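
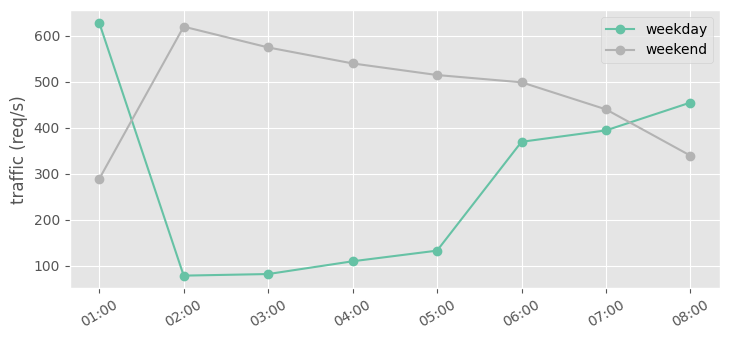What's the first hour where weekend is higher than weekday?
01:00: weekend ≈ 300 vs weekday ≈ 650 (not yet); 02:00: weekend ≈ 600 vs weekday ≈ 100 (first crossover).

02:00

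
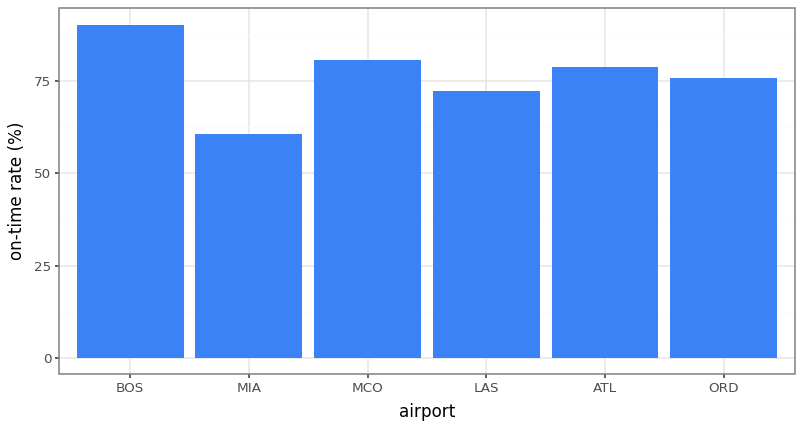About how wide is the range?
≈ 30

Max BOS ≈ 90, min MIA ≈ 60; range ≈ 30.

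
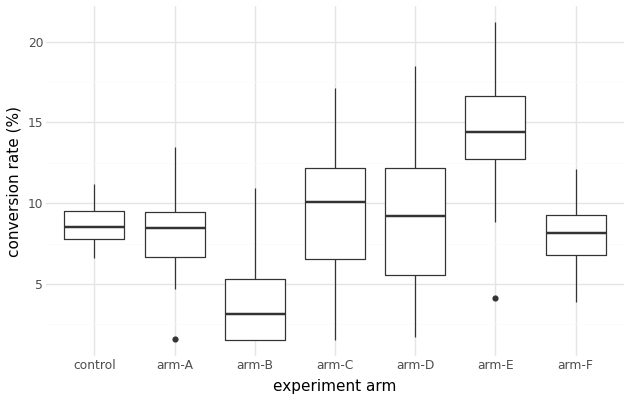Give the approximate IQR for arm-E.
≈ 4

Q3 ≈ 17, Q1 ≈ 13; IQR ≈ 4.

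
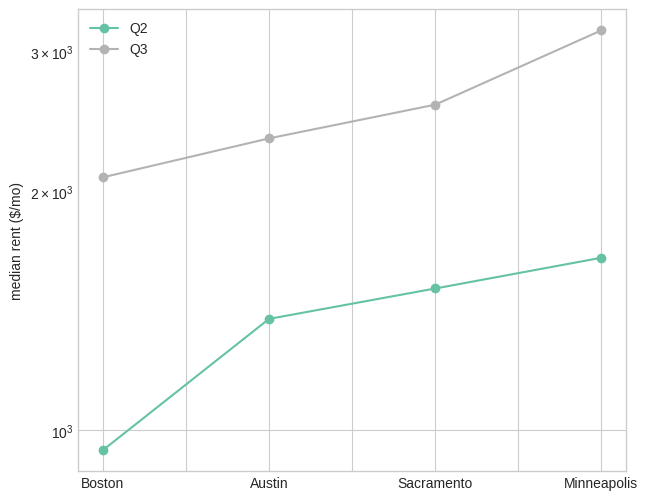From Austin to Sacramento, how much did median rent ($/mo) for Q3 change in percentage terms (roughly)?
≈ +8.3%

Austin ≈ 2400, Sacramento ≈ 2600; (2600 − 2400) / 2400 ≈ +8.3%.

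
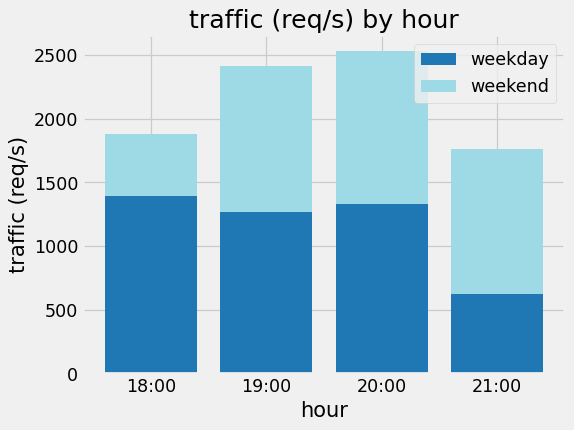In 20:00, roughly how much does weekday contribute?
≈ 1500

weekday top ≈ 1500, bottom ≈ 0; segment ≈ 1500.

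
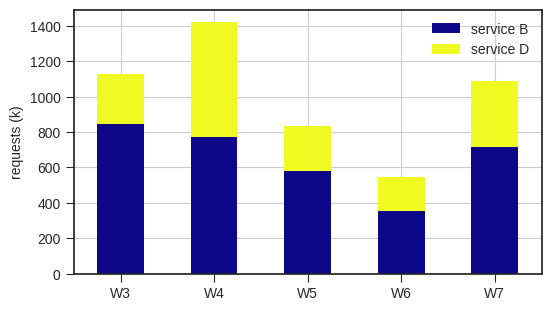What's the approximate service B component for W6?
service B top ≈ 400, bottom ≈ 0; segment ≈ 400.

≈ 400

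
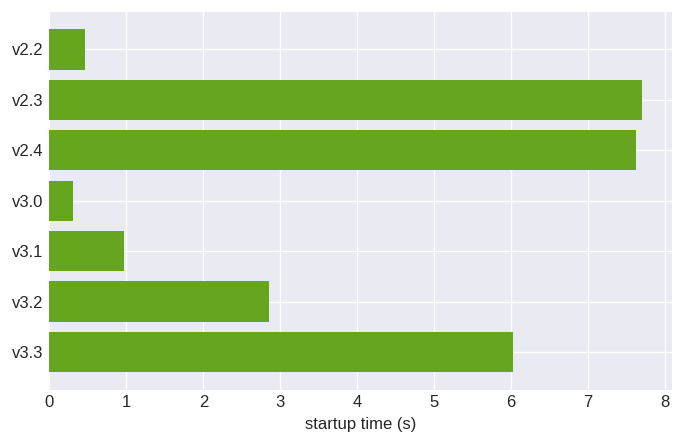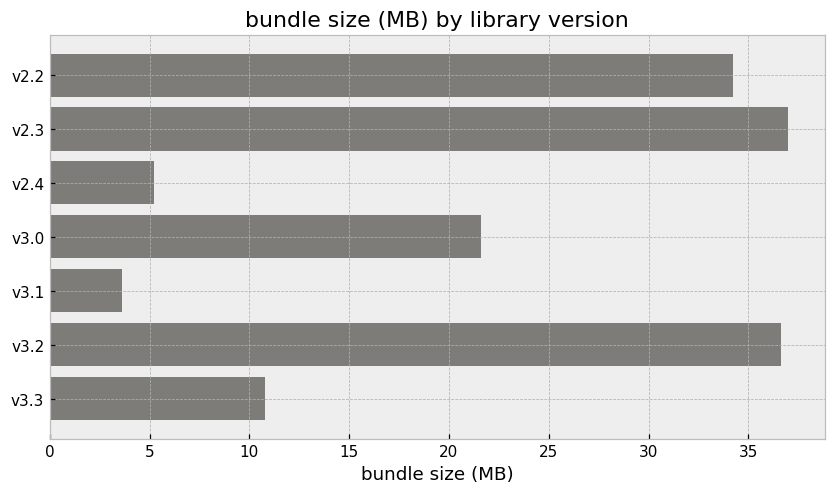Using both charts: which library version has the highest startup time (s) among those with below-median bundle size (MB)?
v2.4

Chart 2 median bundle size (MB) ≈ 20; below-median library versions: v2.4, v3.1, v3.3. Among those, v2.4 has the highest startup time (s) (≈ 8).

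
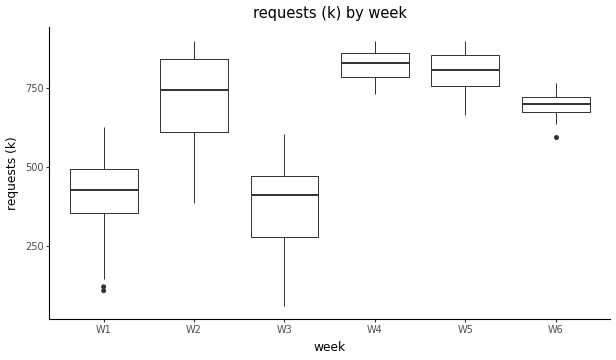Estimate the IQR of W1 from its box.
Q3 ≈ 500, Q1 ≈ 350; IQR ≈ 150.

≈ 150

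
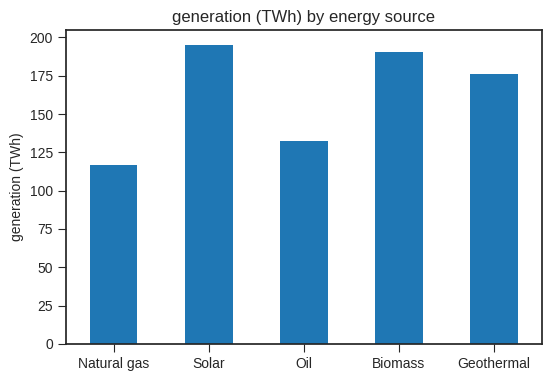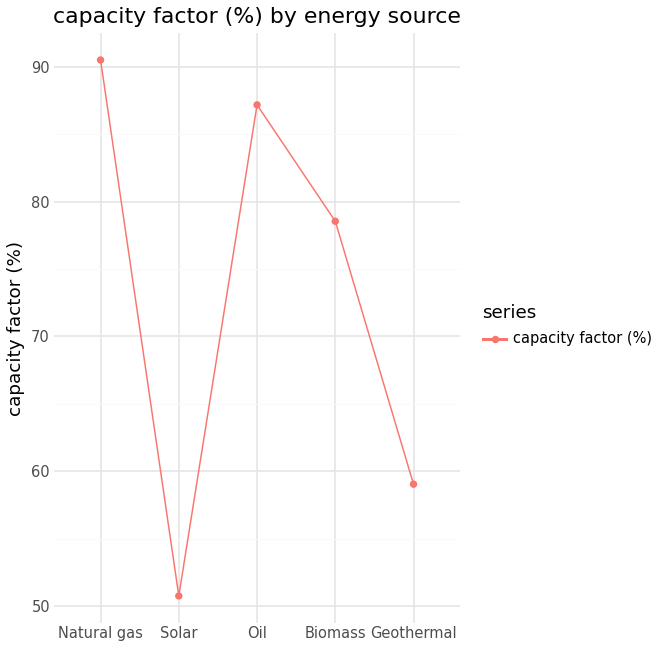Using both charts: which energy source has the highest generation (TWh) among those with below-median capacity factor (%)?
Chart 2 median capacity factor (%) ≈ 80; below-median energy sources: Solar, Geothermal. Among those, Solar has the highest generation (TWh) (≈ 200).

Solar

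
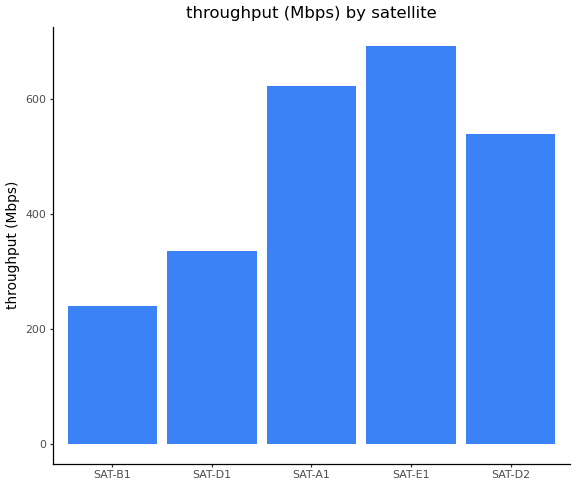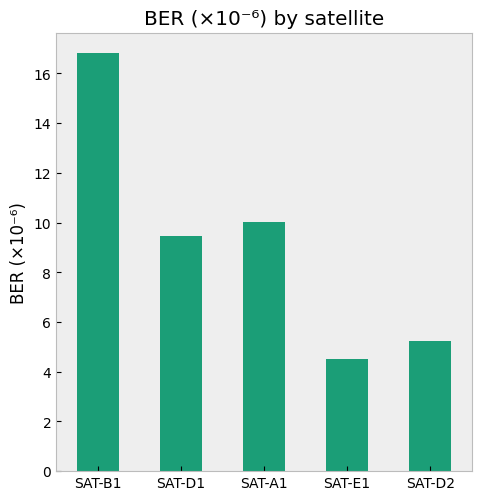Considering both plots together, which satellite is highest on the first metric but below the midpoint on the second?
SAT-E1

Chart 2 median BER (×10⁻⁶) ≈ 10; below-median satellites: SAT-E1, SAT-D2. Among those, SAT-E1 has the highest throughput (Mbps) (≈ 700).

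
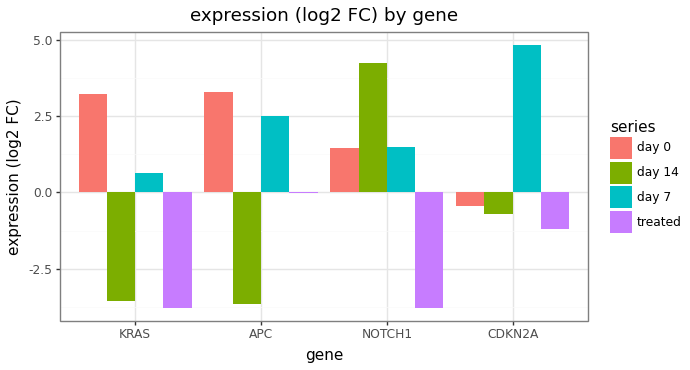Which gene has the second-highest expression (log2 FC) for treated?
Top 3 for treated: APC ≈ 0, CDKN2A ≈ -1, KRAS ≈ -4.

CDKN2A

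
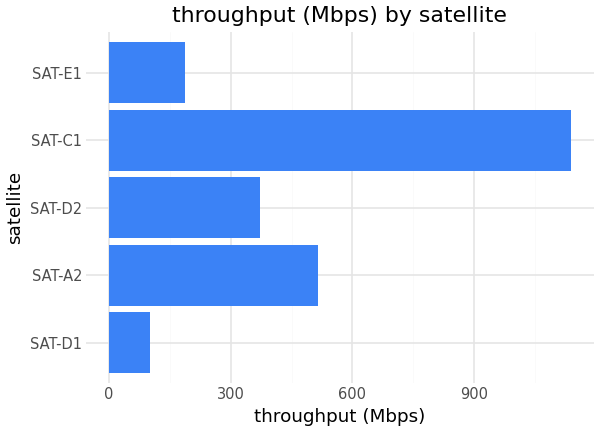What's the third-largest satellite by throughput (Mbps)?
SAT-D2

Top 4: SAT-C1 ≈ 1100, SAT-A2 ≈ 500, SAT-D2 ≈ 400, SAT-E1 ≈ 200.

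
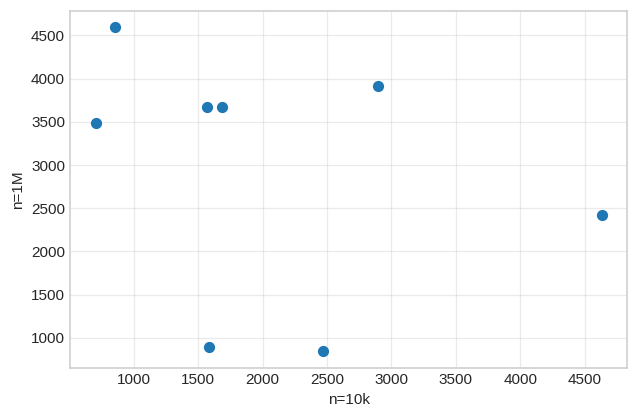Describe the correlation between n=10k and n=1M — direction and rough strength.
negative, weak

Points are negatively correlated; weak (|r| ≈ 0.3).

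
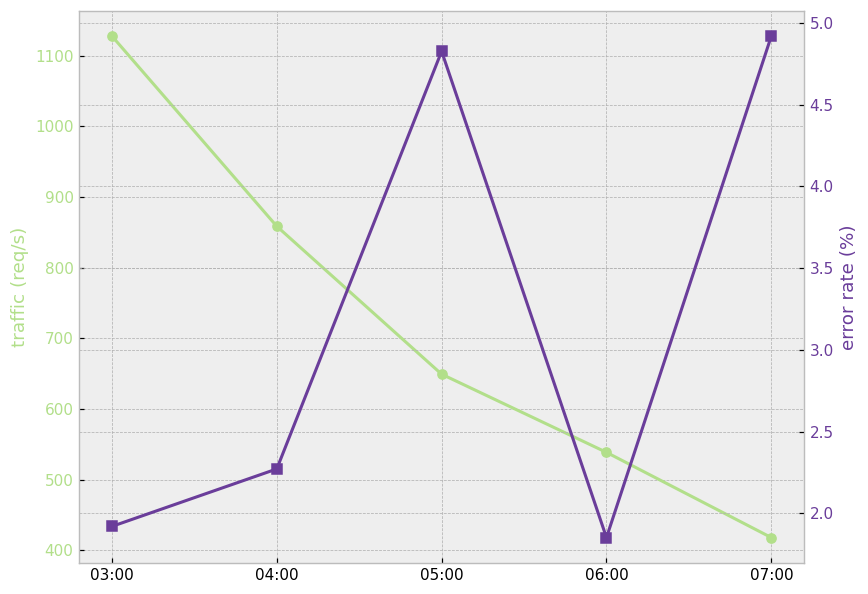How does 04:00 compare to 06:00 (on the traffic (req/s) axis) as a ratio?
04:00 ≈ 900, 06:00 ≈ 500; 900/500 ≈ 1.8.

≈ 1.8×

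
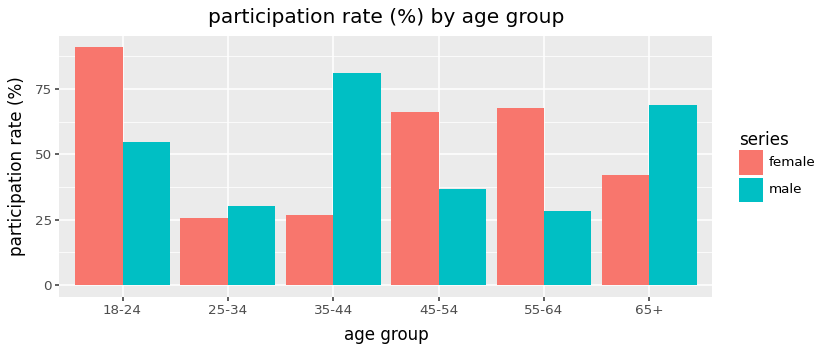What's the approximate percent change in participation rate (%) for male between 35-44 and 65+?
≈ -12.5%

35-44 ≈ 80, 65+ ≈ 70; (70 − 80) / 80 ≈ -12.5%.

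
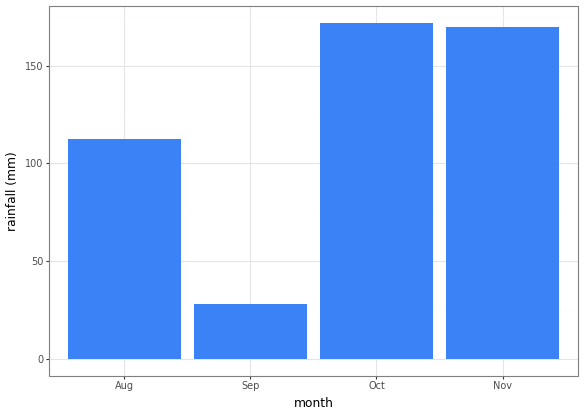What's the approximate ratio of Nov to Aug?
≈ 1.33×

Nov ≈ 160, Aug ≈ 120; 160/120 ≈ 1.33.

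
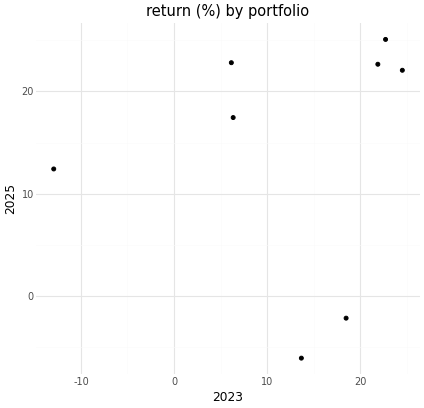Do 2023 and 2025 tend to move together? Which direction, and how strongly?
Points are roughly uncorrelated; weak (|r| ≈ 0.1).

no clear correlation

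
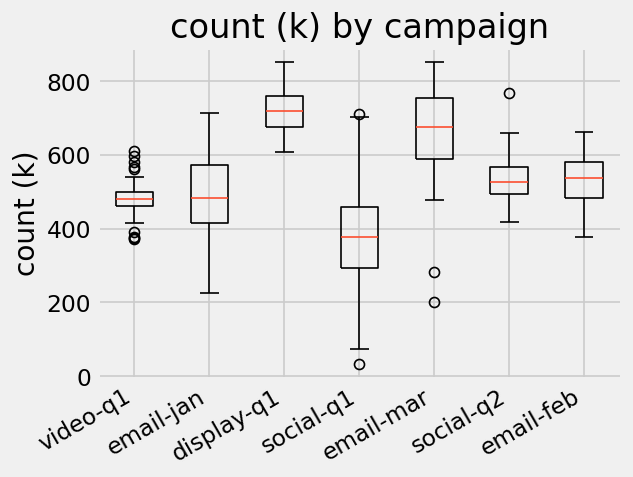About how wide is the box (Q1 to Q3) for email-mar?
Q3 ≈ 750, Q1 ≈ 600; IQR ≈ 150.

≈ 150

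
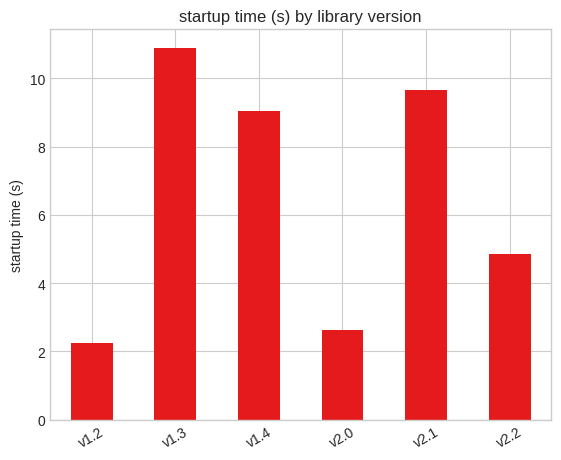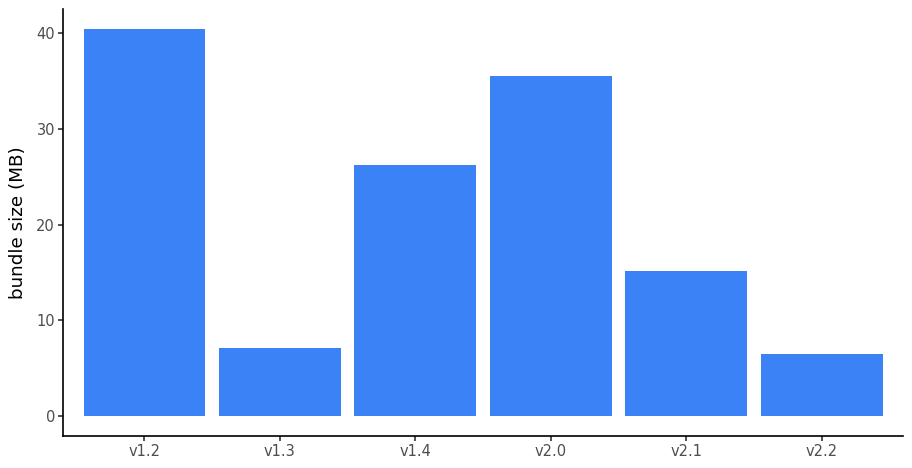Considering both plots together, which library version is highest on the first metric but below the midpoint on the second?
Chart 2 median bundle size (MB) ≈ 20; below-median library versions: v1.3, v2.1, v2.2. Among those, v1.3 has the highest startup time (s) (≈ 11).

v1.3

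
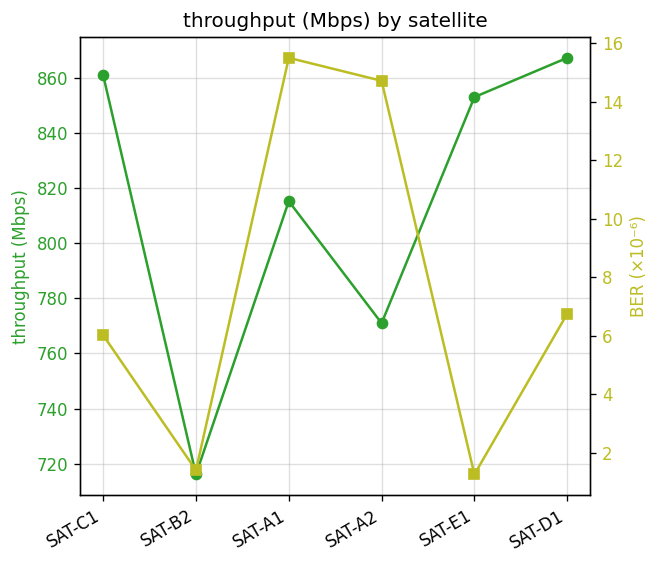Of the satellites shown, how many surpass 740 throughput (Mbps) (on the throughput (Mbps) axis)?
Above 740: SAT-C1, SAT-A1, SAT-A2, SAT-E1, SAT-D1.

5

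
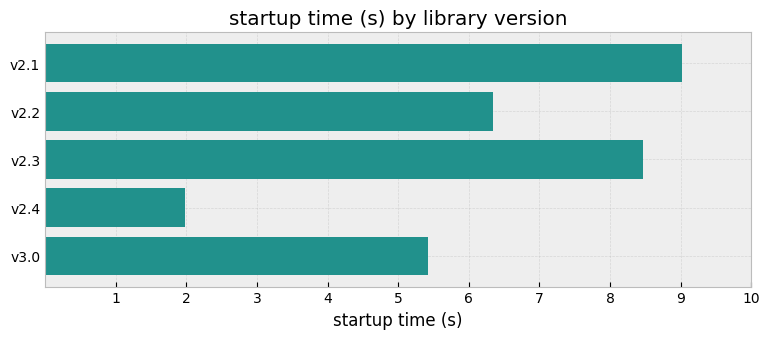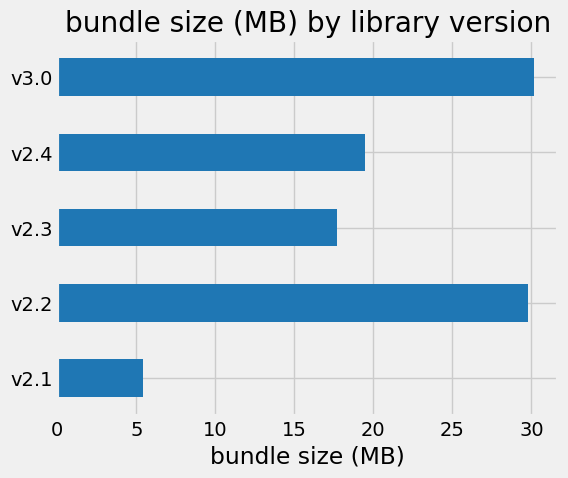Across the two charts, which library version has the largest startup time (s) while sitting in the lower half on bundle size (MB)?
Chart 2 median bundle size (MB) ≈ 20; below-median library versions: v2.1, v2.3. Among those, v2.1 has the highest startup time (s) (≈ 9).

v2.1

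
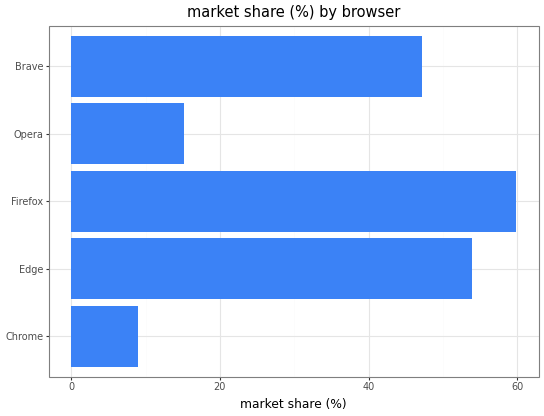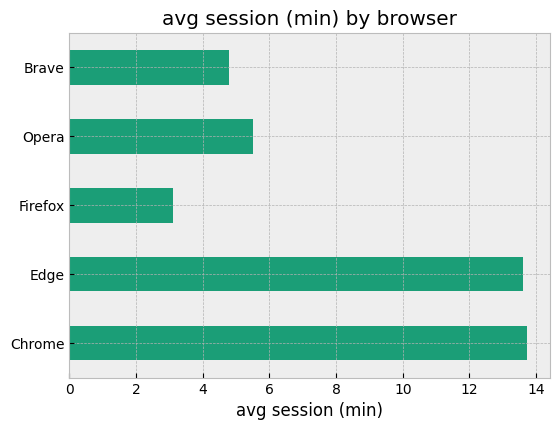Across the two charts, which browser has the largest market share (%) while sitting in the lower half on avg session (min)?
Firefox

Chart 2 median avg session (min) ≈ 6; below-median browsers: Firefox, Brave. Among those, Firefox has the highest market share (%) (≈ 60).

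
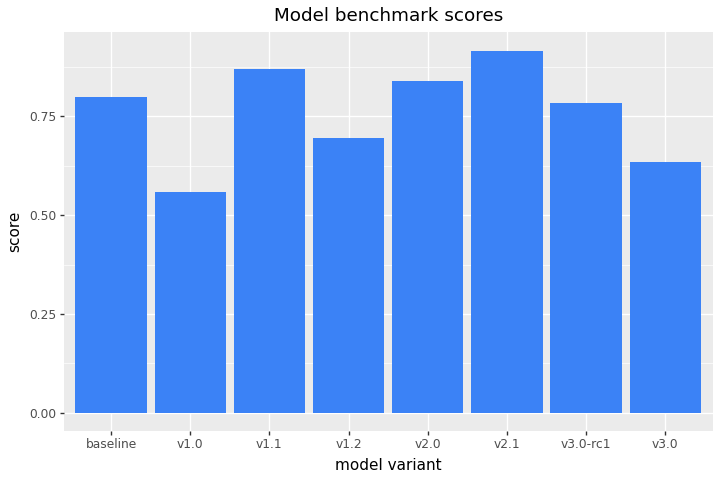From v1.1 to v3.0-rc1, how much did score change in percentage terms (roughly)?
≈ -11.1%

v1.1 ≈ 0.9, v3.0-rc1 ≈ 0.8; (0.8 − 0.9) / 0.9 ≈ -11.1%.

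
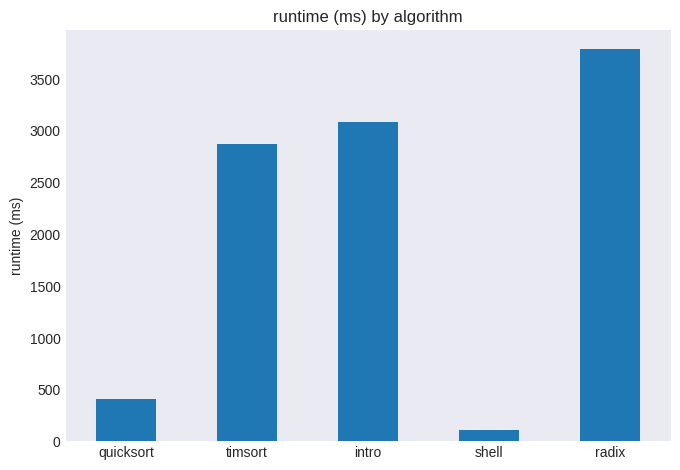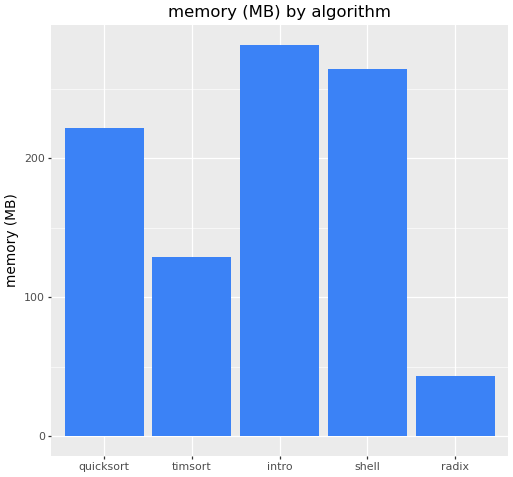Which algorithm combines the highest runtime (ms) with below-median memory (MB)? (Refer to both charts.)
Chart 2 median memory (MB) ≈ 200; below-median algorithms: timsort, radix. Among those, radix has the highest runtime (ms) (≈ 4000).

radix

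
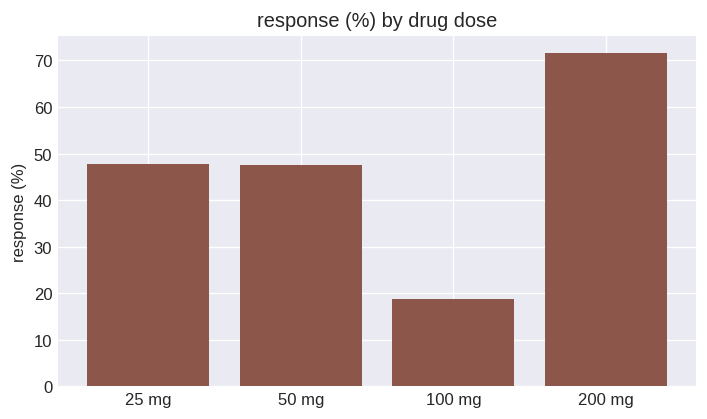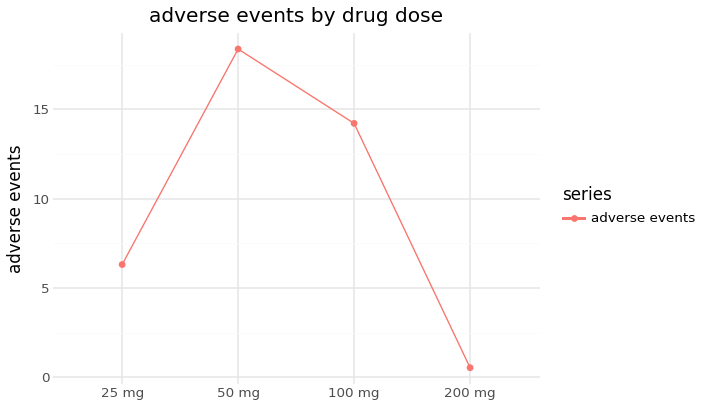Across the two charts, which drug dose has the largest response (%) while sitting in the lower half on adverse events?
200 mg

Chart 2 median adverse events ≈ 10; below-median drug doses: 25 mg, 200 mg. Among those, 200 mg has the highest response (%) (≈ 70).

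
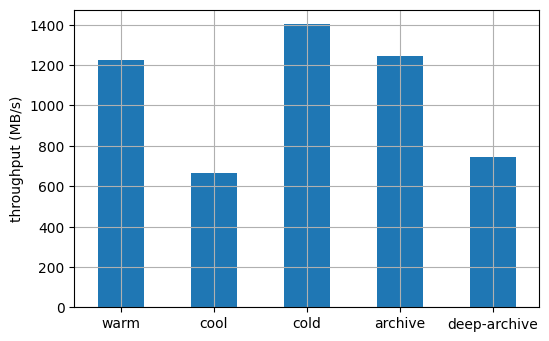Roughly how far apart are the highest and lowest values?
Max cold ≈ 1400, min cool ≈ 600; range ≈ 800.

≈ 800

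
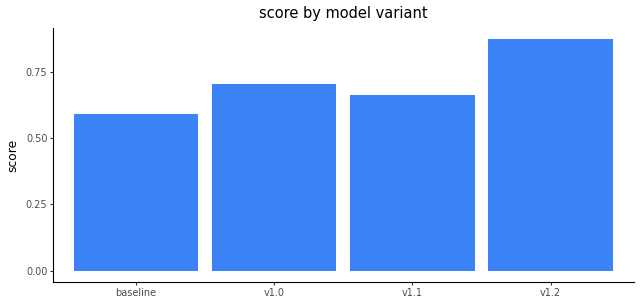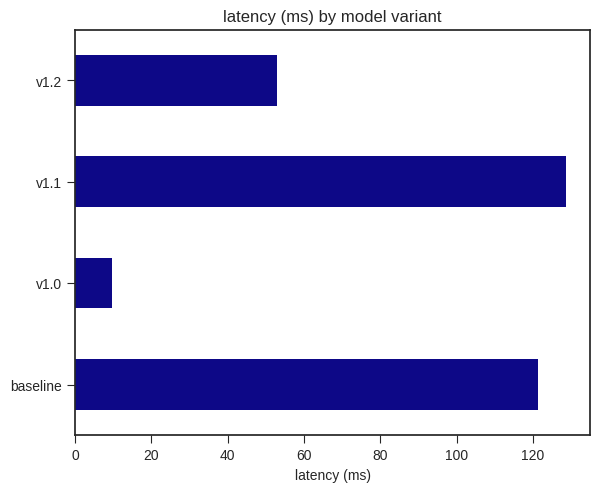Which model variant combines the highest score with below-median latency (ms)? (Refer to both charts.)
v1.2

Chart 2 median latency (ms) ≈ 80; below-median model variants: v1.0, v1.2. Among those, v1.2 has the highest score (≈ 0.9).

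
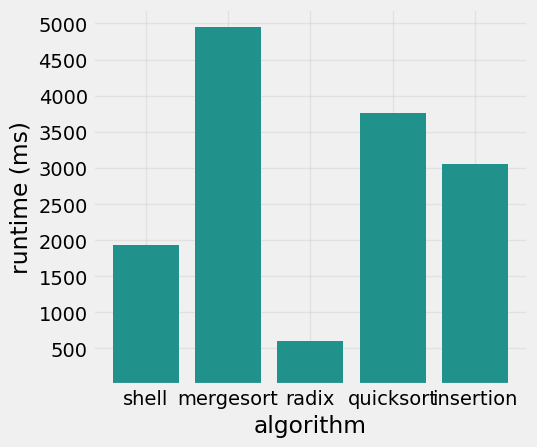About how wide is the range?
Max mergesort ≈ 5000, min radix ≈ 500; range ≈ 4500.

≈ 4500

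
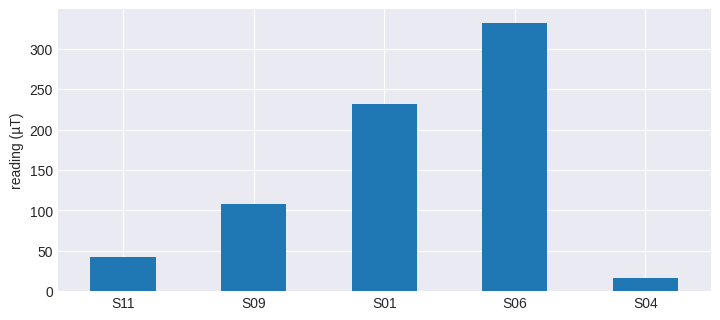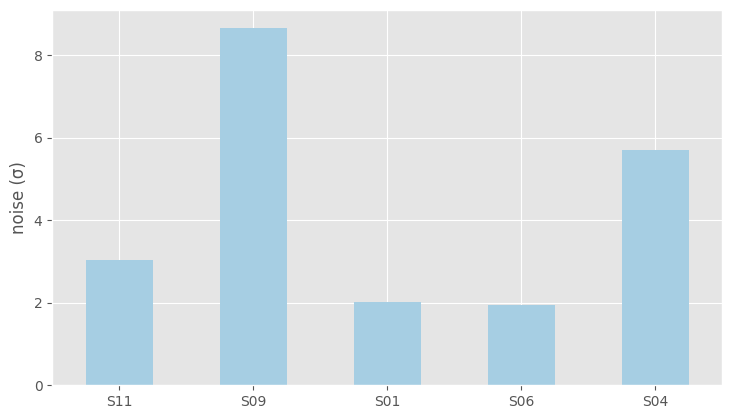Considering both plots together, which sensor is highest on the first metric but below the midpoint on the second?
Chart 2 median noise (σ) ≈ 3; below-median sensors: S01, S06. Among those, S06 has the highest reading (µT) (≈ 350).

S06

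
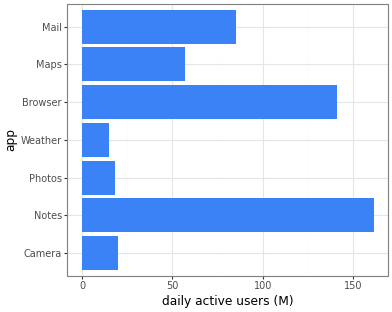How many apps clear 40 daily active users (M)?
4

Above 40: Notes, Browser, Maps, Mail.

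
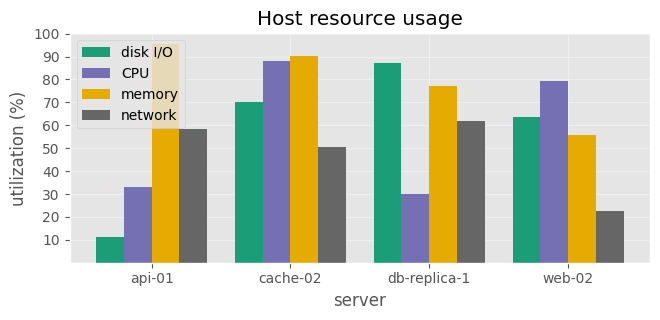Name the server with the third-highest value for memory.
Top 4 for memory: api-01 ≈ 100, cache-02 ≈ 90, db-replica-1 ≈ 80, web-02 ≈ 60.

db-replica-1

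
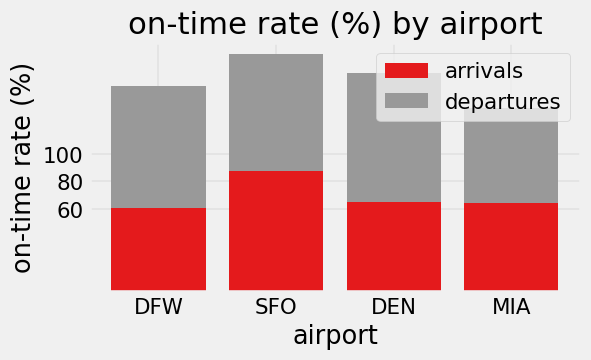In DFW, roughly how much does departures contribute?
departures top ≈ 140, bottom ≈ 60; segment ≈ 80.

≈ 80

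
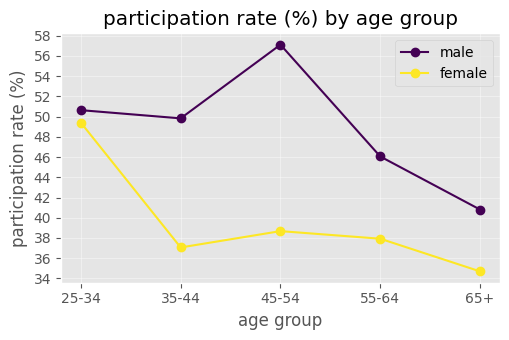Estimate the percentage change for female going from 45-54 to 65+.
≈ -10.5%

45-54 ≈ 38, 65+ ≈ 34; (34 − 38) / 38 ≈ -10.5%.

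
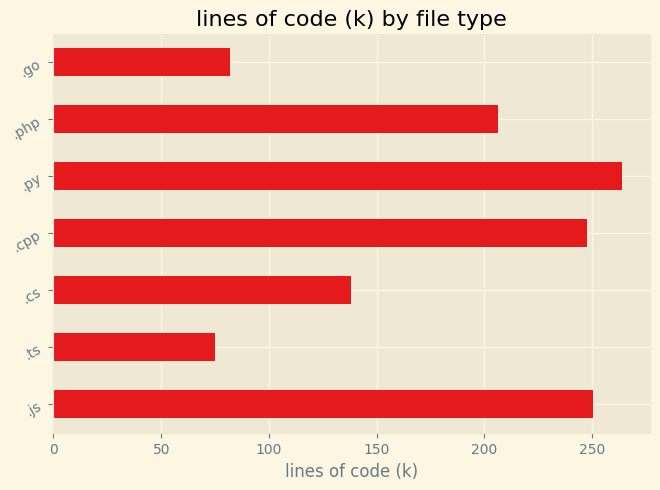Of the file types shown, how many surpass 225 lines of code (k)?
3

Above 225: .js, .cpp, .py.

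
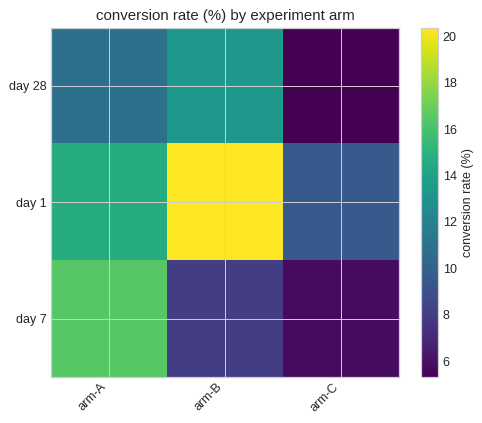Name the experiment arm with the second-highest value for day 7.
arm-B

Top 3 for day 7: arm-A ≈ 16, arm-B ≈ 8, arm-C ≈ 6.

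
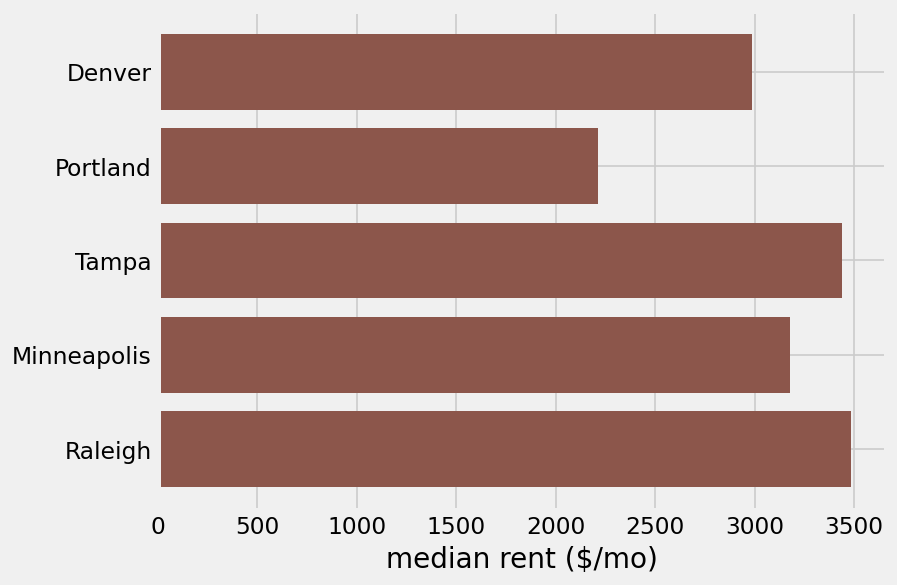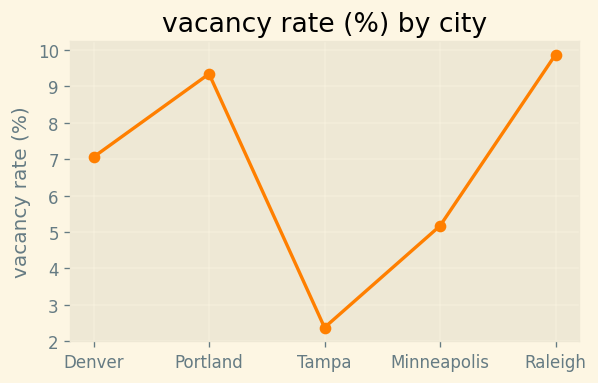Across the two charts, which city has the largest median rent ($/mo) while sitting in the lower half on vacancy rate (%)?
Chart 2 median vacancy rate (%) ≈ 7; below-median cities: Tampa, Minneapolis. Among those, Tampa has the highest median rent ($/mo) (≈ 3500).

Tampa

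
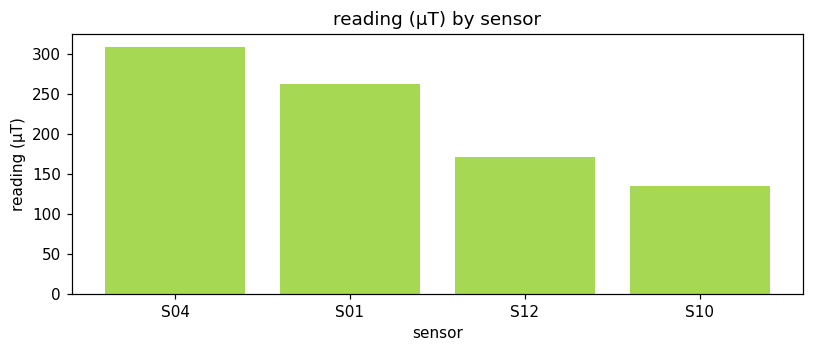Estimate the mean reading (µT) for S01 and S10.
≈ 200

(250 + 150) / 2 ≈ 200.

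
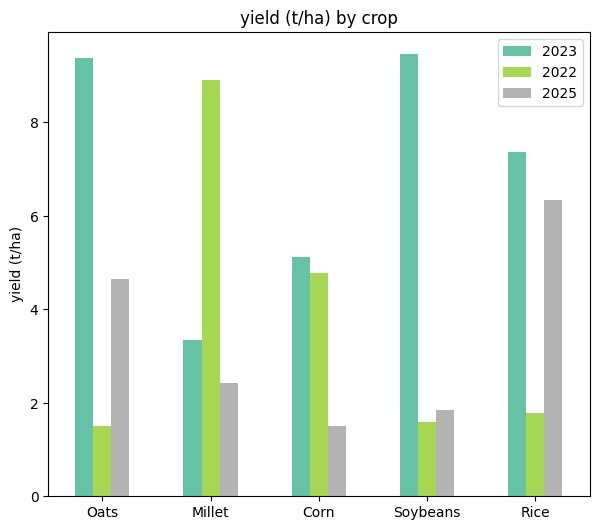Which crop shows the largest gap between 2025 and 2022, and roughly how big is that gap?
Millet: 2025 ≈ 2, 2022 ≈ 9 → gap ≈ 7. Next-largest (Rice) is only ≈ 4.

Millet, ≈ 7 t/ha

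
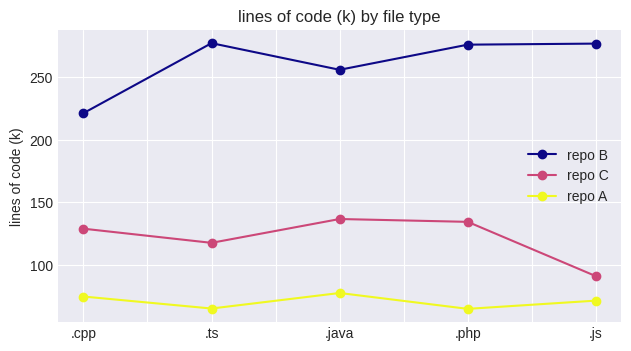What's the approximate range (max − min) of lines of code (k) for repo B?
≈ 60

Max .ts ≈ 280, min .cpp ≈ 220; range ≈ 60.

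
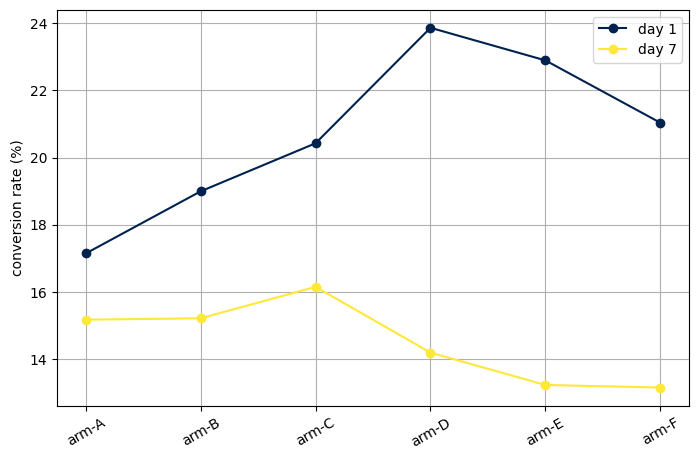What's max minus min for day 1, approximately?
Max arm-D ≈ 24, min arm-A ≈ 17; range ≈ 7.

≈ 7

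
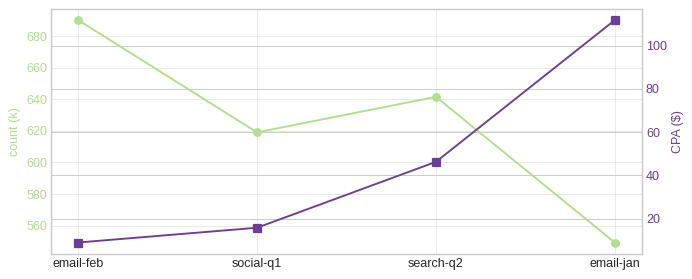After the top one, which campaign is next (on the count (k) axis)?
search-q2

Top 3 (on the count (k) axis): email-feb ≈ 700, search-q2 ≈ 640, social-q1 ≈ 620.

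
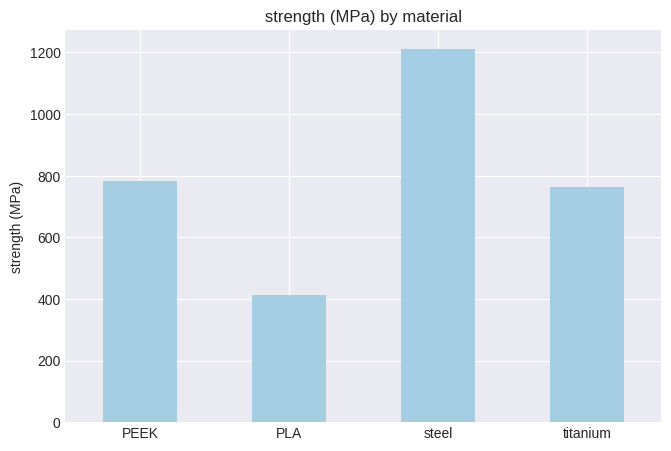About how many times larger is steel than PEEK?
steel ≈ 1200, PEEK ≈ 800; 1200/800 ≈ 1.5.

≈ 1.5×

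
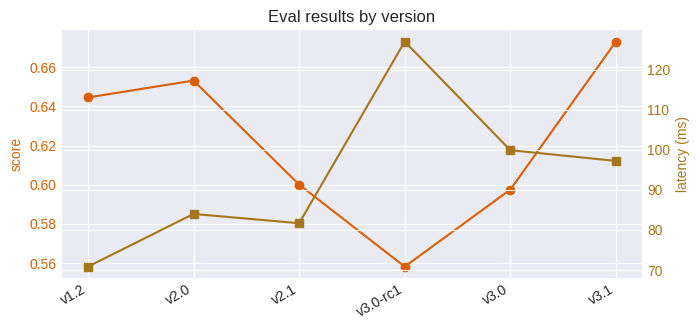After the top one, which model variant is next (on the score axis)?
v2.0

Top 3 (on the score axis): v3.1 ≈ 0.67, v2.0 ≈ 0.65, v1.2 ≈ 0.64.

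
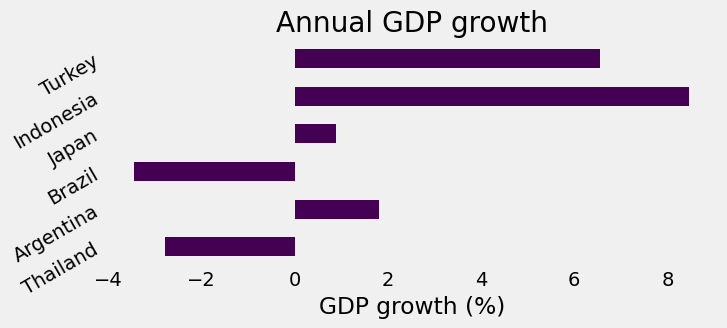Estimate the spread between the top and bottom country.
≈ 11

Max Indonesia ≈ 8, min Brazil ≈ -3; range ≈ 11.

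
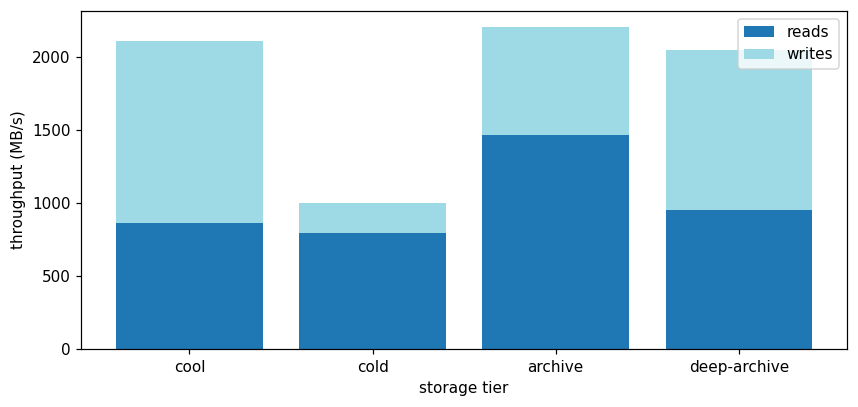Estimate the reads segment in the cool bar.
≈ 800

reads top ≈ 800, bottom ≈ 0; segment ≈ 800.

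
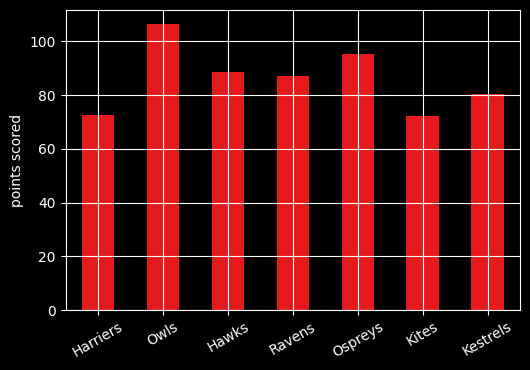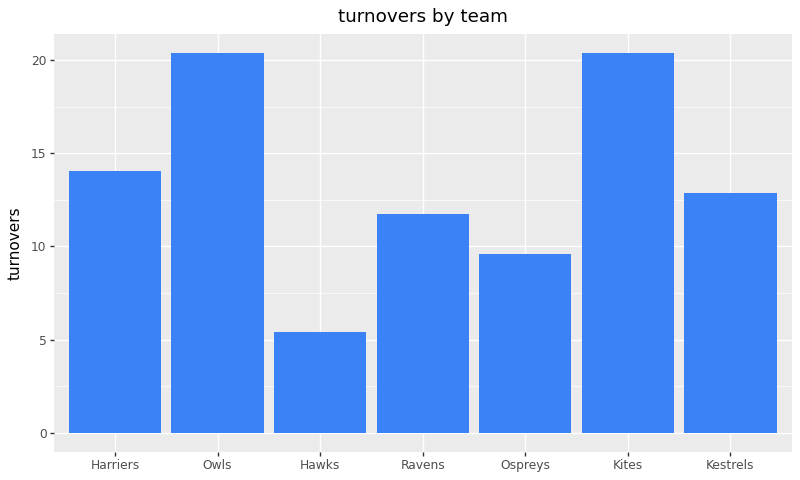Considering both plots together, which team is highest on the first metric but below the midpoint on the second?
Chart 2 median turnovers ≈ 12; below-median teams: Hawks, Ravens, Ospreys. Among those, Ospreys has the highest points scored (≈ 100).

Ospreys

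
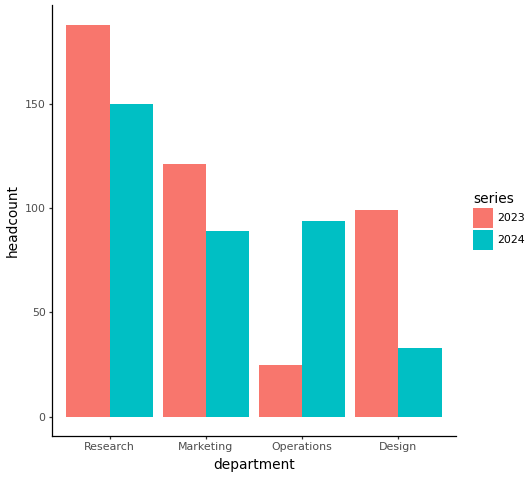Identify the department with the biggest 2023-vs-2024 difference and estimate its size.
Operations, ≈ 80

Operations: 2023 ≈ 20, 2024 ≈ 100 → gap ≈ 80. Next-largest (Design) is only ≈ 60.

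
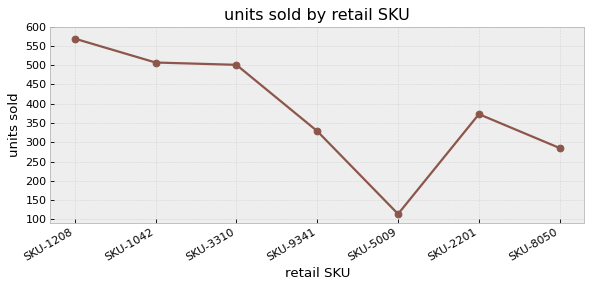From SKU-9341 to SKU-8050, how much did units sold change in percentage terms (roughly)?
SKU-9341 ≈ 350, SKU-8050 ≈ 300; (300 − 350) / 350 ≈ -14.3%.

≈ -14.3%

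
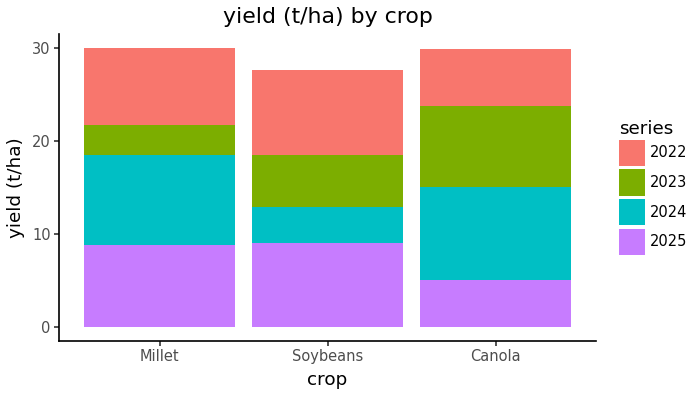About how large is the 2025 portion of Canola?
2025 top ≈ 5, bottom ≈ 0; segment ≈ 5.

≈ 5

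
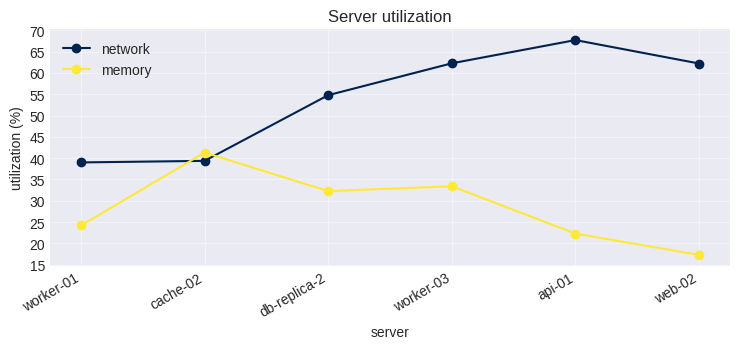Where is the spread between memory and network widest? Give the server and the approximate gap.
api-01: memory ≈ 20, network ≈ 70 → gap ≈ 50. Next-largest (web-02) is only ≈ 45.

api-01, ≈ 50 %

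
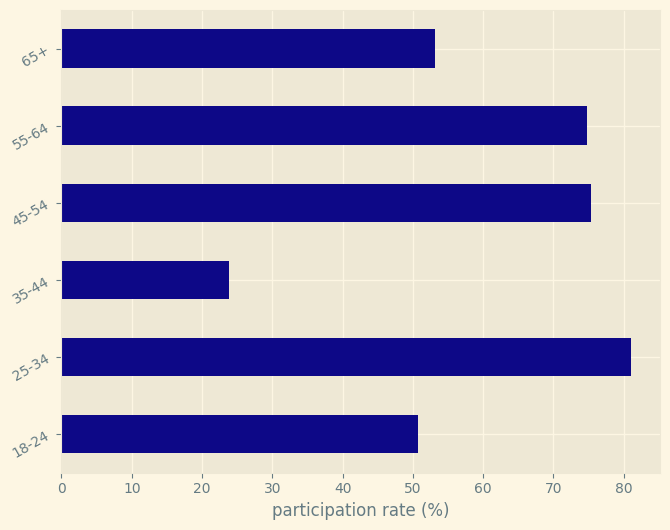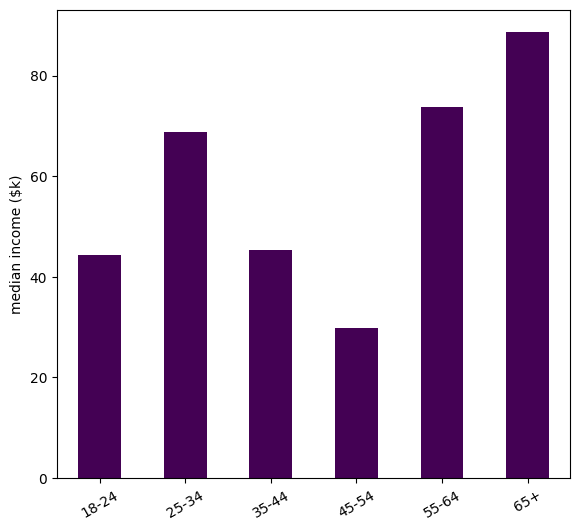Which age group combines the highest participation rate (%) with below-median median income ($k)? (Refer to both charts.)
45-54

Chart 2 median median income ($k) ≈ 60; below-median age groups: 18-24, 35-44, 45-54. Among those, 45-54 has the highest participation rate (%) (≈ 80).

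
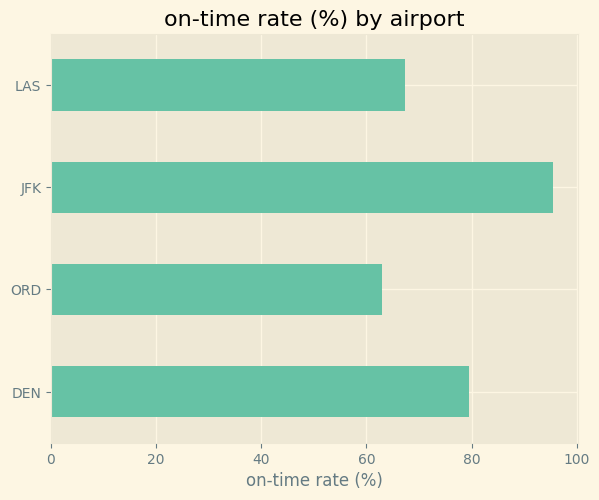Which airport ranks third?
LAS

Top 4: JFK ≈ 100, DEN ≈ 80, LAS ≈ 70, ORD ≈ 60.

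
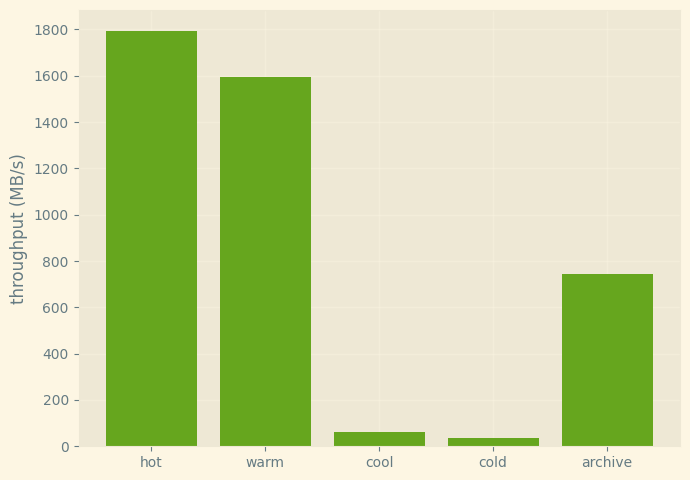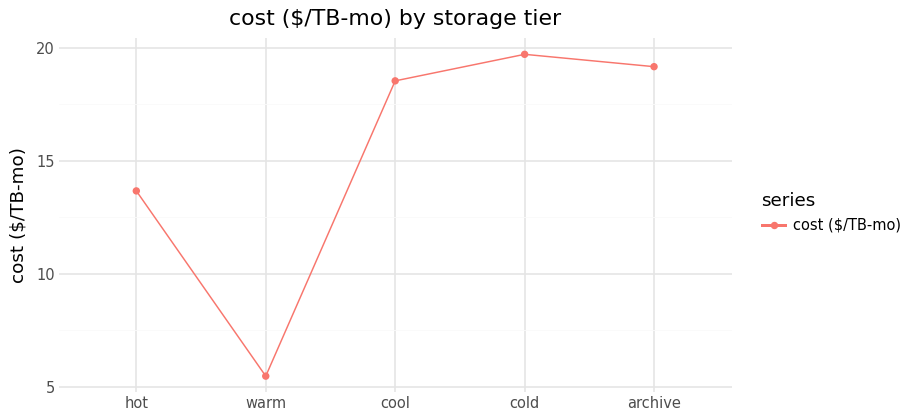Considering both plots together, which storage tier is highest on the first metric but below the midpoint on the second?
Chart 2 median cost ($/TB-mo) ≈ 18; below-median storage tiers: hot, warm. Among those, hot has the highest throughput (MB/s) (≈ 1800).

hot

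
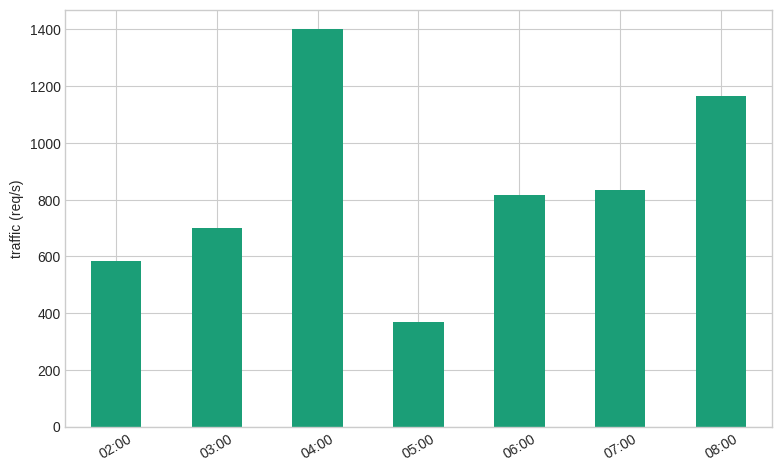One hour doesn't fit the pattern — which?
04:00 ≈ 1400; the rest sit between ≈ 400 and ≈ 1200.

04:00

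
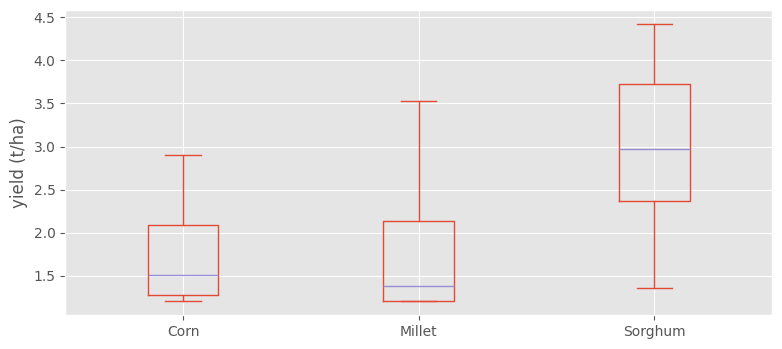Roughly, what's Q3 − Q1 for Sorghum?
Q3 ≈ 3.8, Q1 ≈ 2.4; IQR ≈ 1.4.

≈ 1.4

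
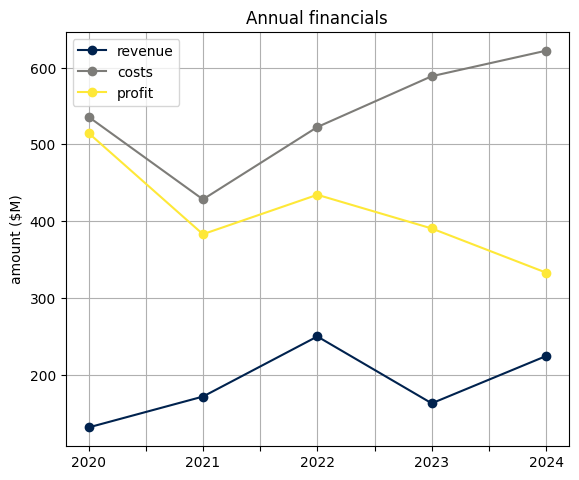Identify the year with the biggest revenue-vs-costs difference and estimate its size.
2023, ≈ 450 $M

2023: revenue ≈ 150, costs ≈ 600 → gap ≈ 450. Next-largest (2020) is only ≈ 400.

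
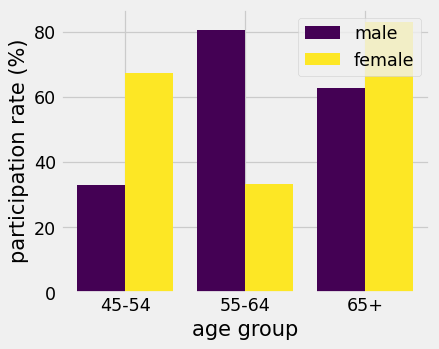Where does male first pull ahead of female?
45-54: male ≈ 30 vs female ≈ 70 (not yet); 55-64: male ≈ 80 vs female ≈ 30 (first crossover).

55-64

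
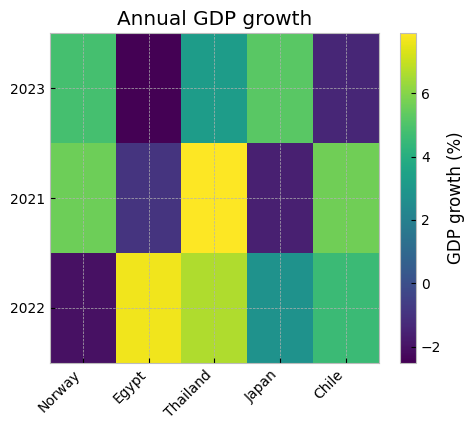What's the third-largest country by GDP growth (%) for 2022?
Top 4 for 2022: Egypt ≈ 8, Thailand ≈ 7, Chile ≈ 5, Japan ≈ 3.

Chile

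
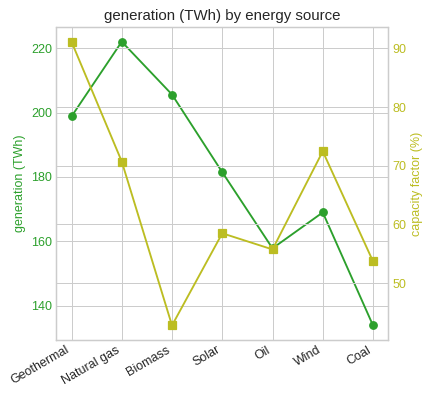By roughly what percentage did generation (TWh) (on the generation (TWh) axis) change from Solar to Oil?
Solar ≈ 180, Oil ≈ 160; (160 − 180) / 180 ≈ -11.1%.

≈ -11.1%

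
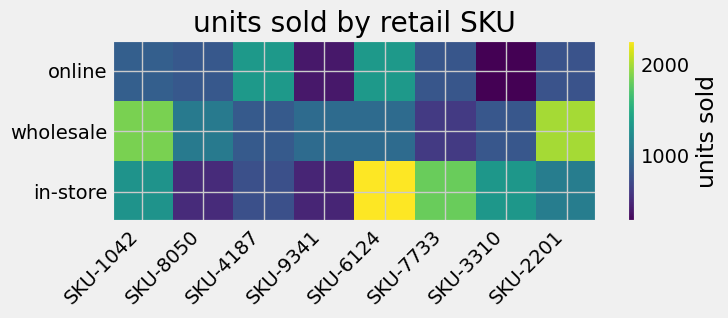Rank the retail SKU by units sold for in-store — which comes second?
SKU-7733

Top 3 for in-store: SKU-6124 ≈ 2200, SKU-7733 ≈ 1800, SKU-3310 ≈ 1400.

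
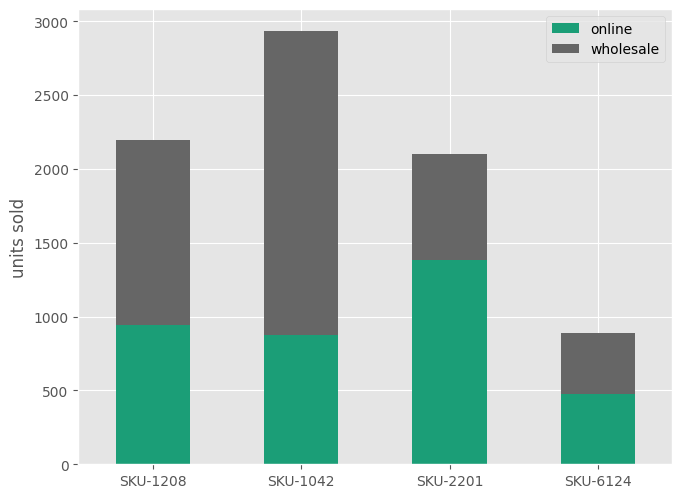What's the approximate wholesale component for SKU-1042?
≈ 2000

wholesale top ≈ 3000, bottom ≈ 1000; segment ≈ 2000.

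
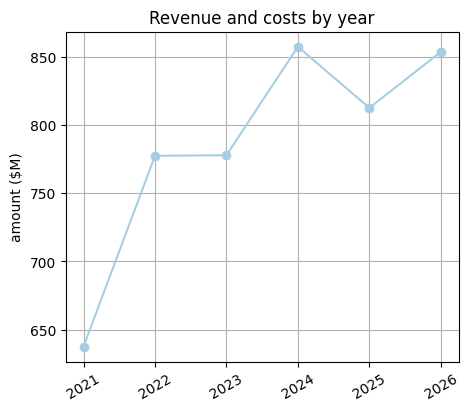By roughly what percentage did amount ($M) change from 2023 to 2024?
2023 ≈ 780, 2024 ≈ 860; (860 − 780) / 780 ≈ +10.3%.

≈ +10.3%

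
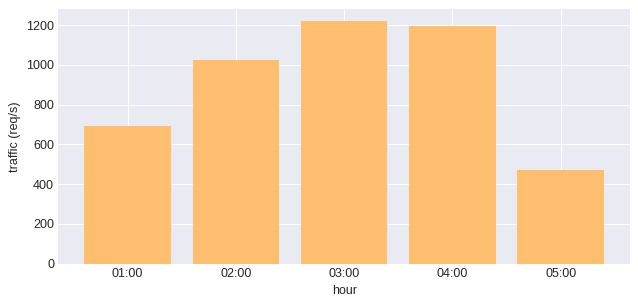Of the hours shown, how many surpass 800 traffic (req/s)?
Above 800: 02:00, 03:00, 04:00.

3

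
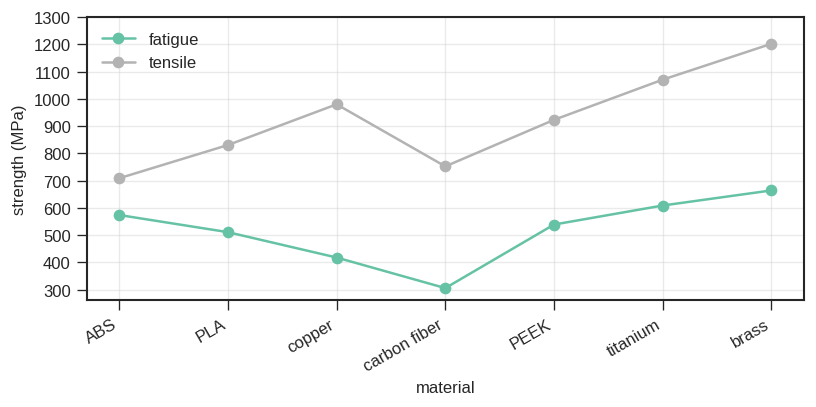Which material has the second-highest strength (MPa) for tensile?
titanium

Top 3 for tensile: brass ≈ 1200, titanium ≈ 1100, copper ≈ 1000.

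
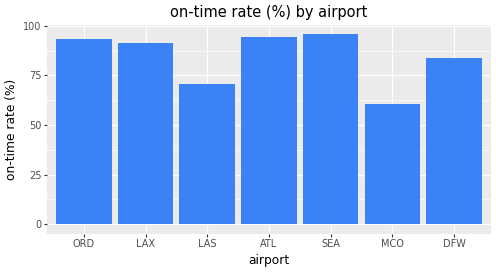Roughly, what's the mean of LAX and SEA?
(90 + 100) / 2 ≈ 95.

≈ 95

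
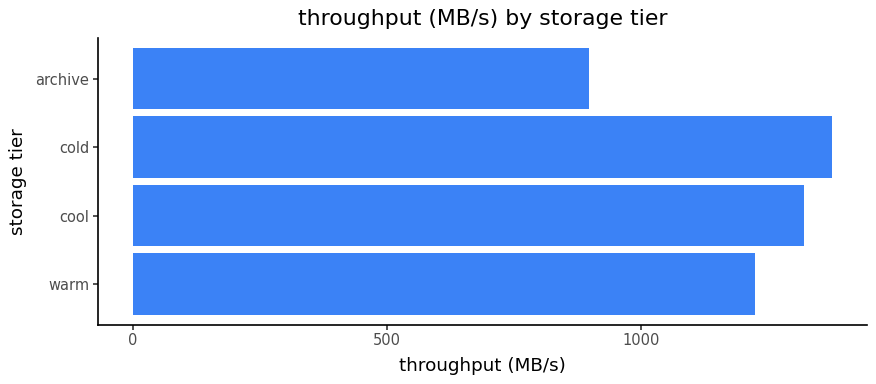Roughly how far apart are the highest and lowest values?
≈ 600

Max cold ≈ 1400, min archive ≈ 800; range ≈ 600.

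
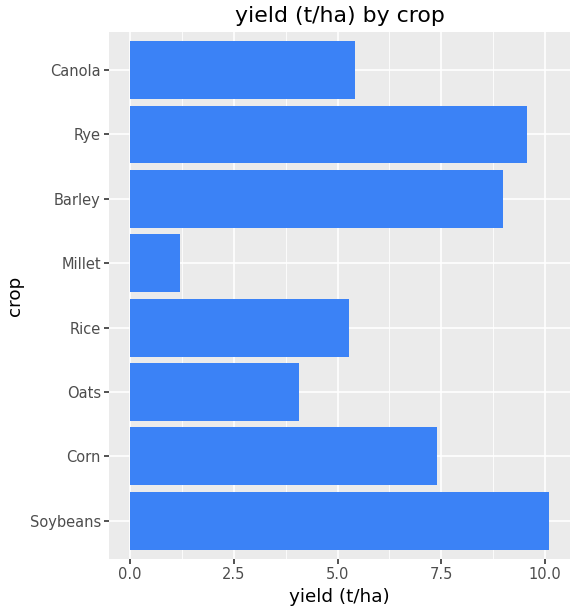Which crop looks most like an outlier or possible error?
Millet ≈ 1; the rest sit between ≈ 4 and ≈ 10.

Millet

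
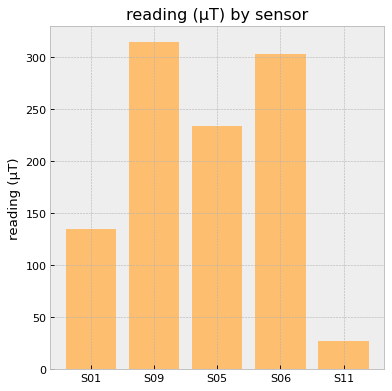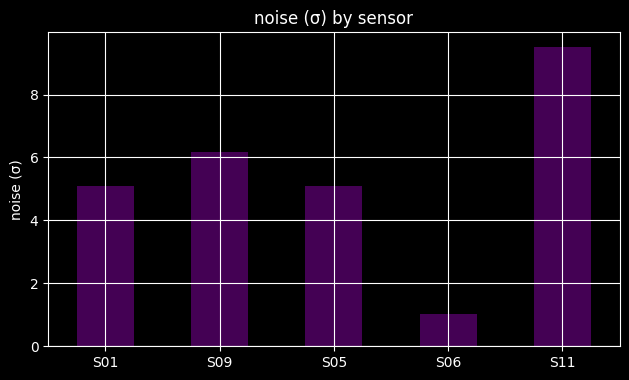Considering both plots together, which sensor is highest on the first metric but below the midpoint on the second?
Chart 2 median noise (σ) ≈ 5; below-median sensors: S05, S06. Among those, S06 has the highest reading (µT) (≈ 300).

S06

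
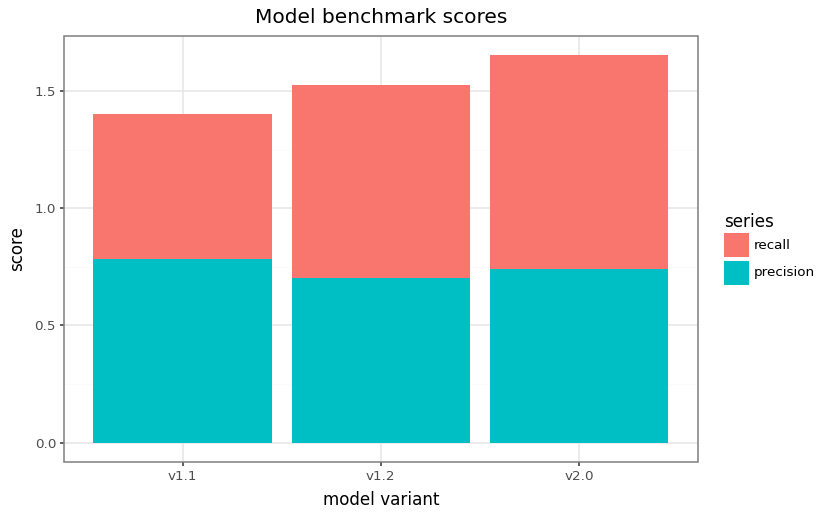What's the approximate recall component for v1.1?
recall top ≈ 1.4, bottom ≈ 0.8; segment ≈ 0.6.

≈ 0.6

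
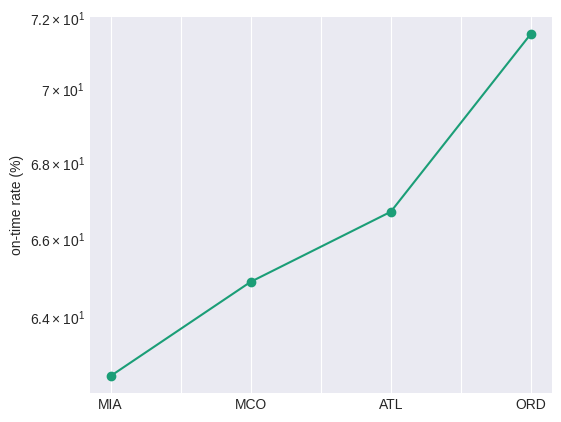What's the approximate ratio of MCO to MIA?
MCO ≈ 65, MIA ≈ 63; 65/63 ≈ 1.03.

≈ 1.03×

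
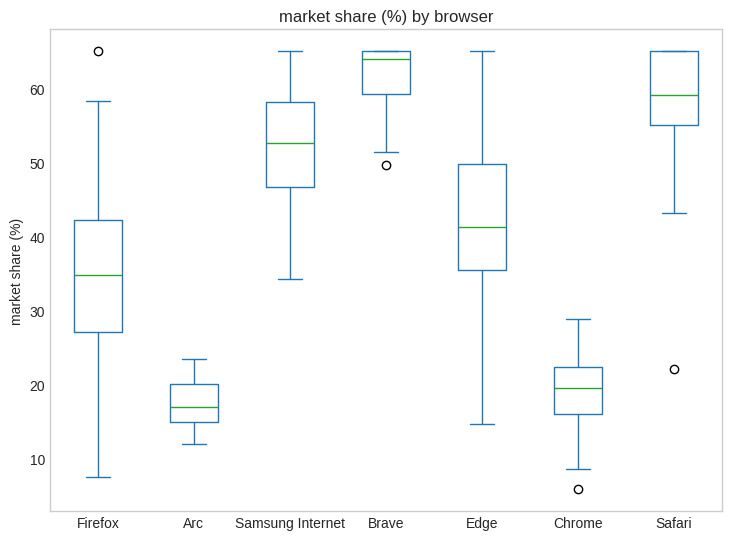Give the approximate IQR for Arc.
Q3 ≈ 20, Q1 ≈ 15; IQR ≈ 5.

≈ 5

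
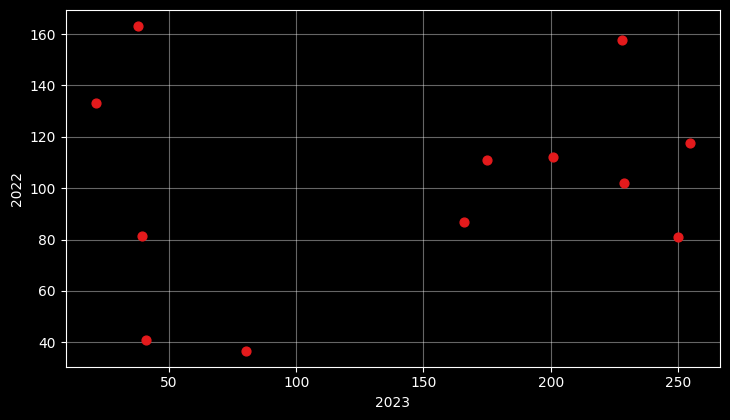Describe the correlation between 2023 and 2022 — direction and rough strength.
no clear correlation

Points are roughly uncorrelated; weak (|r| ≈ 0.2).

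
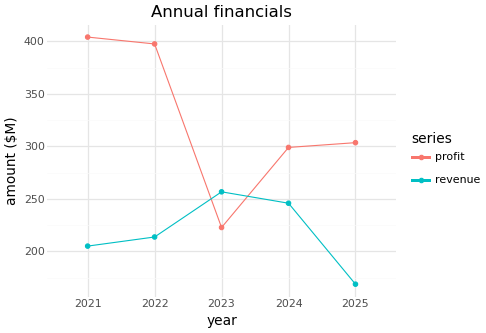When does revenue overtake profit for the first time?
2022: revenue ≈ 220 vs profit ≈ 400 (not yet); 2023: revenue ≈ 260 vs profit ≈ 220 (first crossover).

2023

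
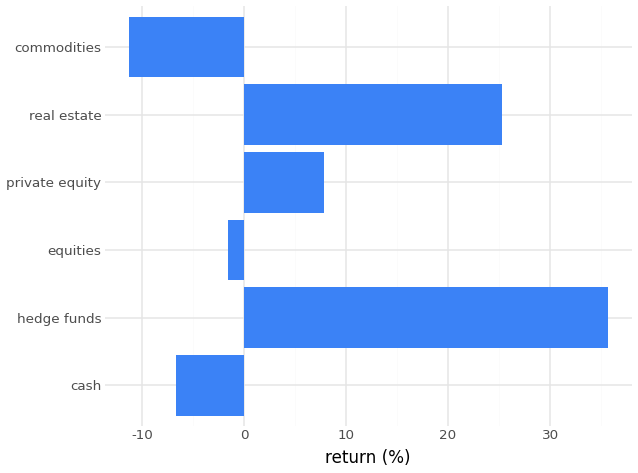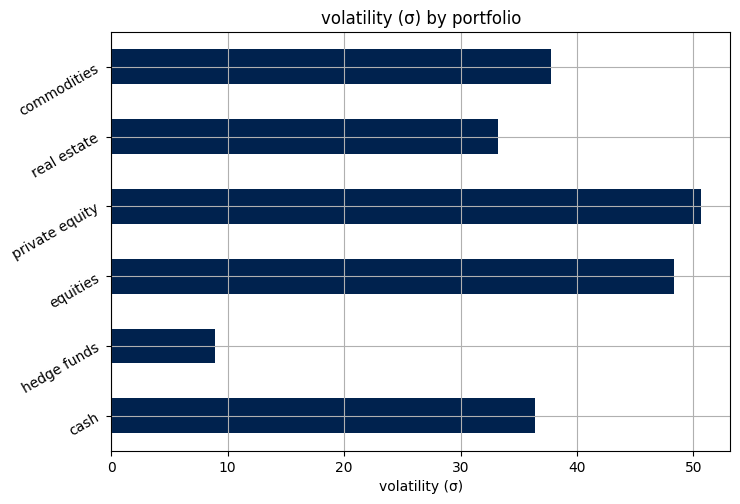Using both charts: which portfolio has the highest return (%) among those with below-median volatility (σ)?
hedge funds

Chart 2 median volatility (σ) ≈ 35; below-median portfolios: cash, hedge funds, real estate. Among those, hedge funds has the highest return (%) (≈ 35).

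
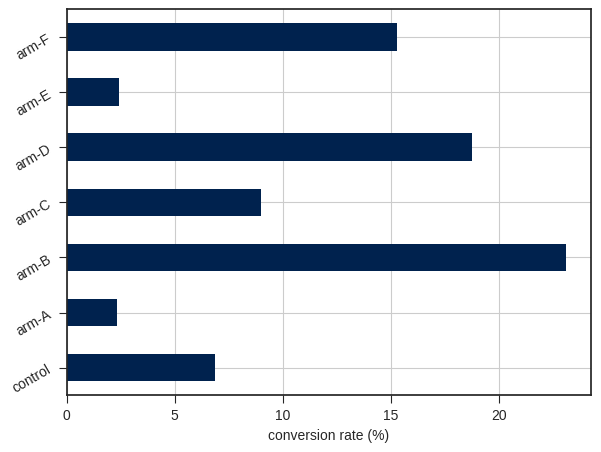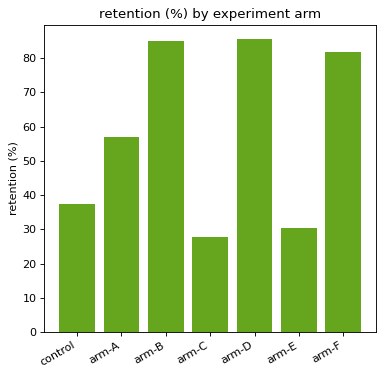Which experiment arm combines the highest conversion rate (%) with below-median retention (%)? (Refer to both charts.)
arm-C

Chart 2 median retention (%) ≈ 60; below-median experiment arms: control, arm-C, arm-E. Among those, arm-C has the highest conversion rate (%) (≈ 10).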